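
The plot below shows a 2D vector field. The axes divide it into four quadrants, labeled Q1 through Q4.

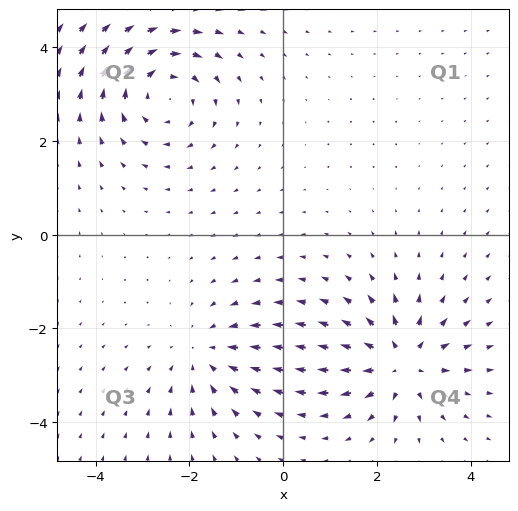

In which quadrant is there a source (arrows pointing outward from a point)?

The source sits at approximately (2.5, -2.7), which lies in quadrant Q4. The divergence there is about +4, positive as expected for a source.

Q4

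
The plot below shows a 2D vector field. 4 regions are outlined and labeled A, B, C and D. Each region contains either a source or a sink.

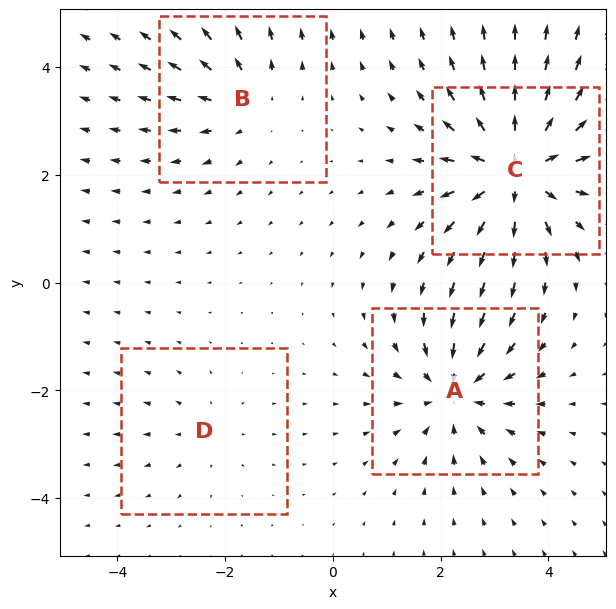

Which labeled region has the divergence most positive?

Divergence at each region's feature centre — A: about -5, B: about +3, C: about +7, D: about +2. Region C is most positive.

C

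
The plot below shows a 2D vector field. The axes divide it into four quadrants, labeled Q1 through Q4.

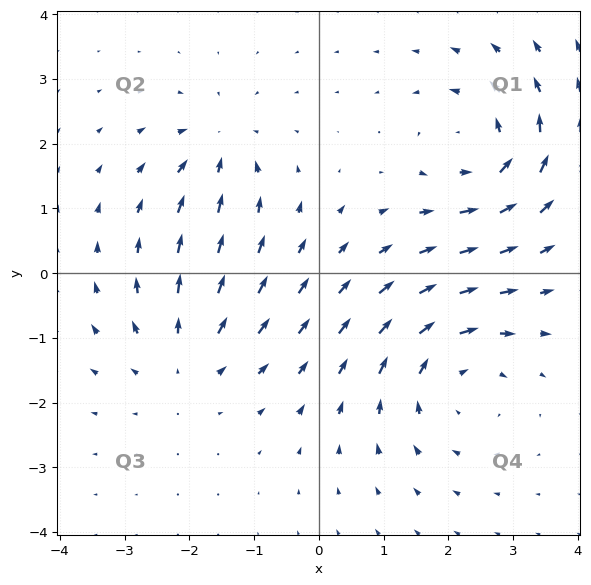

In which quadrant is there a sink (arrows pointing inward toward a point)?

Q2

The sink sits at approximately (-1.5, 1.9), which lies in quadrant Q2. The divergence there is about -4, negative as expected for a sink.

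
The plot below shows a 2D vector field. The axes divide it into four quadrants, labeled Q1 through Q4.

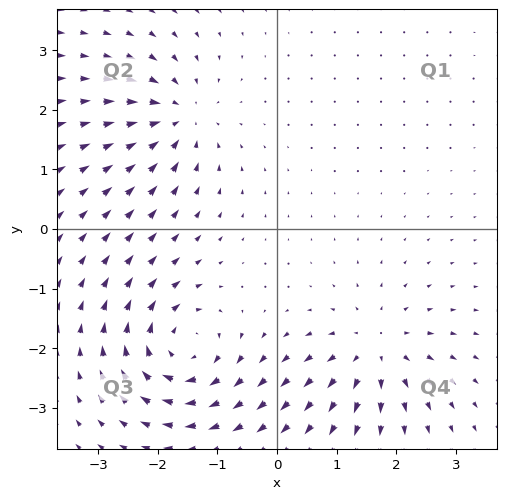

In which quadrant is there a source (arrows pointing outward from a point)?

The source sits at approximately (1.6, -2.0), which lies in quadrant Q4. The divergence there is about +5, positive as expected for a source.

Q4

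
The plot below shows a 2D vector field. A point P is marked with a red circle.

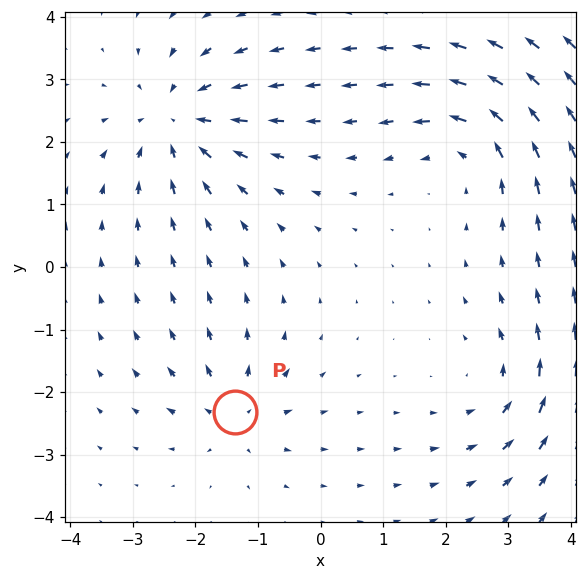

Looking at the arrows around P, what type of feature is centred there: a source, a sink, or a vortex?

source

At P (-1.4, -2.3) the arrows spread outward. Divergence about +4, curl ≈0 — positive divergence with near-zero curl is a source.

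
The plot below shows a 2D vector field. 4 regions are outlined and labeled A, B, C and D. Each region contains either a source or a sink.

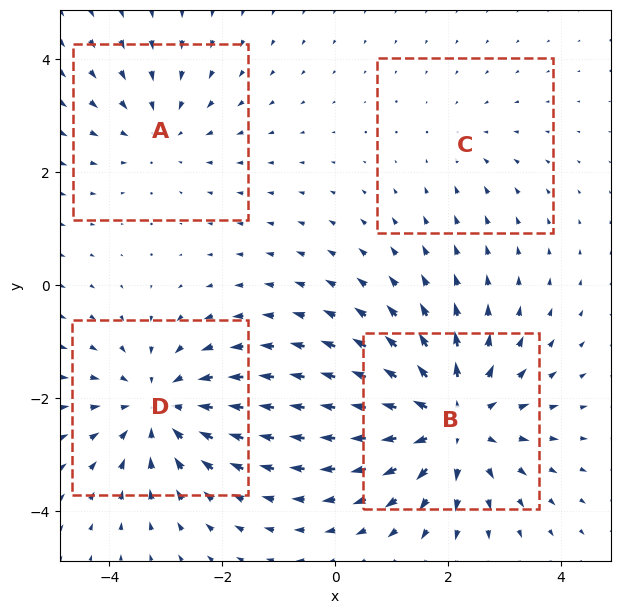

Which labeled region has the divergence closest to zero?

C

Divergence at each region's feature centre — A: about -3, B: about +6, C: about -2, D: about -5. Region C is closest to zero.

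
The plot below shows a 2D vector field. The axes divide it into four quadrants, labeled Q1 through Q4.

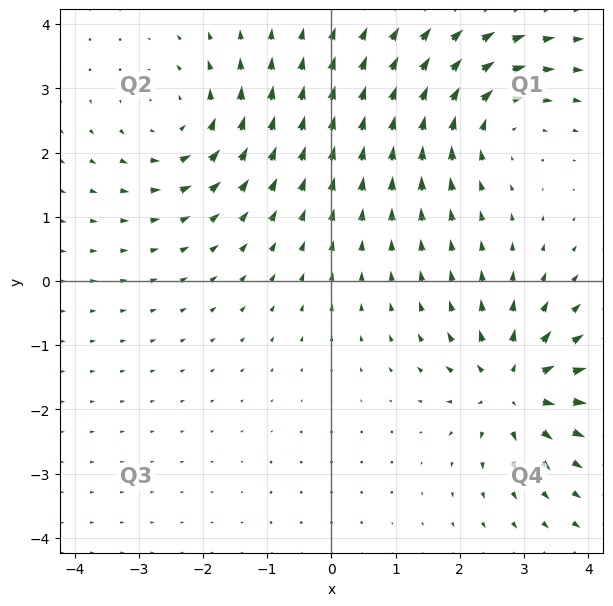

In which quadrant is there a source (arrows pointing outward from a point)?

The source sits at approximately (2.8, -1.7), which lies in quadrant Q4. The divergence there is about +6, positive as expected for a source.

Q4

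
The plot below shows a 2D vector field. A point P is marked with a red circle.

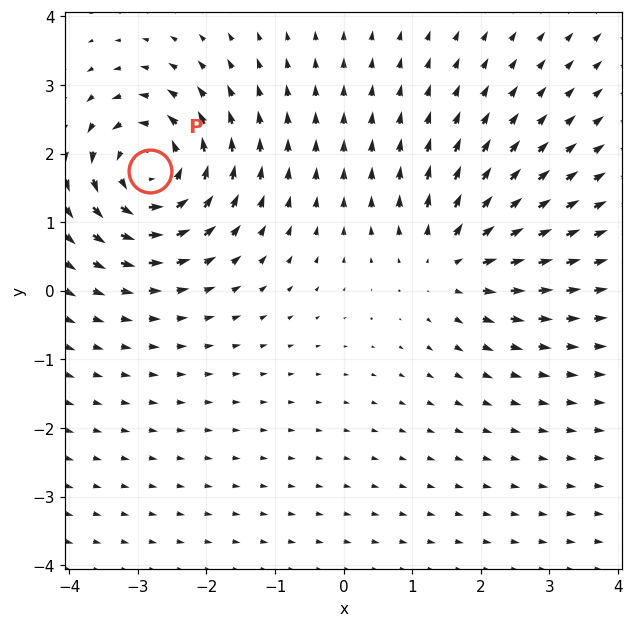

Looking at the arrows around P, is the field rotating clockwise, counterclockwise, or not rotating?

Near P at (-2.8, 1.7) the arrows circulate counterclockwise. The curl (z-component) there is about +5; positive curl means counterclockwise rotation.

counterclockwise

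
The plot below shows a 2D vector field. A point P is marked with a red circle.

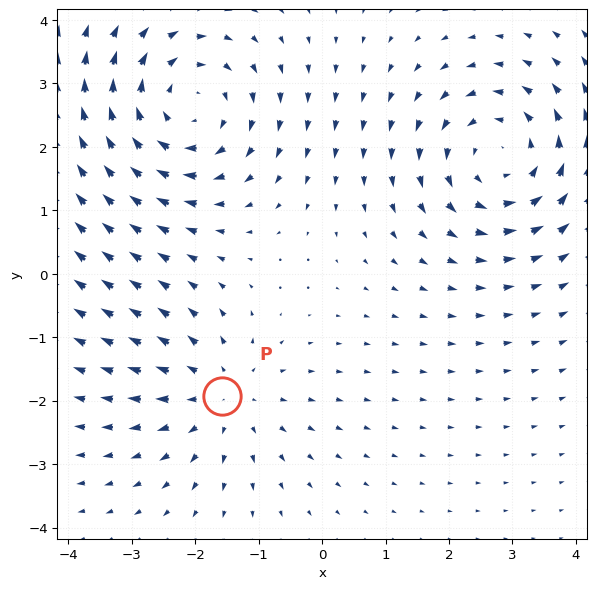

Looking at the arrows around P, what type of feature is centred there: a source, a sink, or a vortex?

At P (-1.6, -1.9) the arrows spread outward. Divergence about +3, curl ≈0 — positive divergence with near-zero curl is a source.

source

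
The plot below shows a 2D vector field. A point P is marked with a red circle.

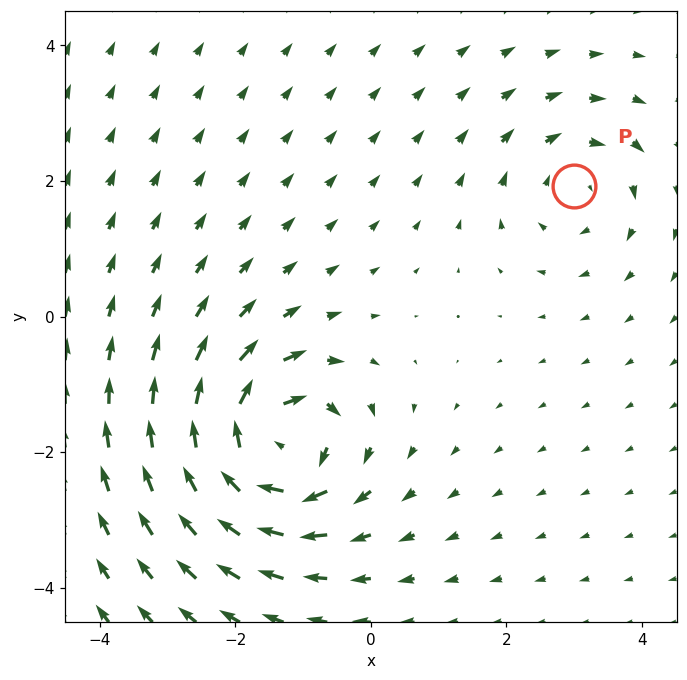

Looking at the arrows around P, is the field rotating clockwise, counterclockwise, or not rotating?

Near P at (3.0, 1.9) the arrows circulate clockwise. The curl (z-component) there is about -3; negative curl means clockwise rotation.

clockwise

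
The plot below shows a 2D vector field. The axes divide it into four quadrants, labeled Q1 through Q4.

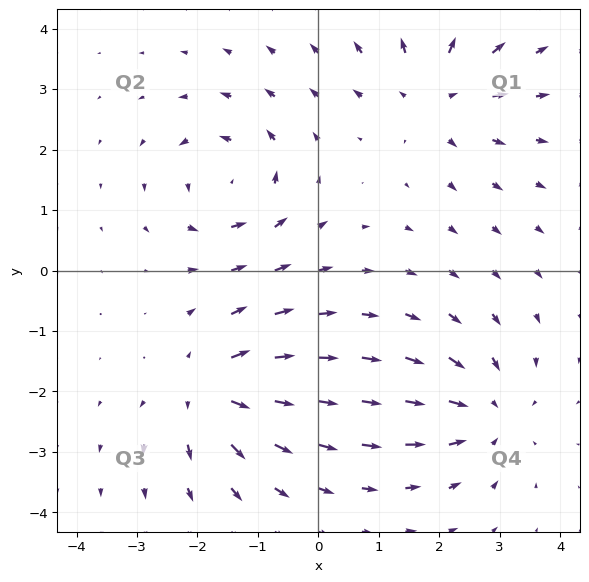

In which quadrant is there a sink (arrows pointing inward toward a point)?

The sink sits at approximately (2.8, -2.4), which lies in quadrant Q4. The divergence there is about -5, negative as expected for a sink.

Q4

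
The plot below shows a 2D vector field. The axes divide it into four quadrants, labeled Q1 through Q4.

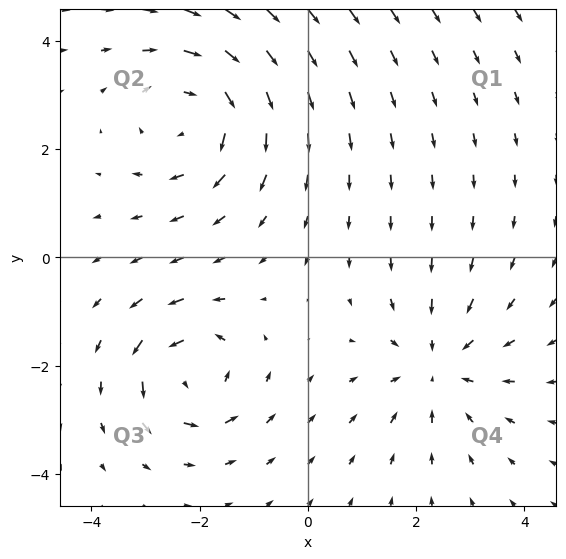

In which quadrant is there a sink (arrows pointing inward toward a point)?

Q4

The sink sits at approximately (2.4, -2.0), which lies in quadrant Q4. The divergence there is about -3, negative as expected for a sink.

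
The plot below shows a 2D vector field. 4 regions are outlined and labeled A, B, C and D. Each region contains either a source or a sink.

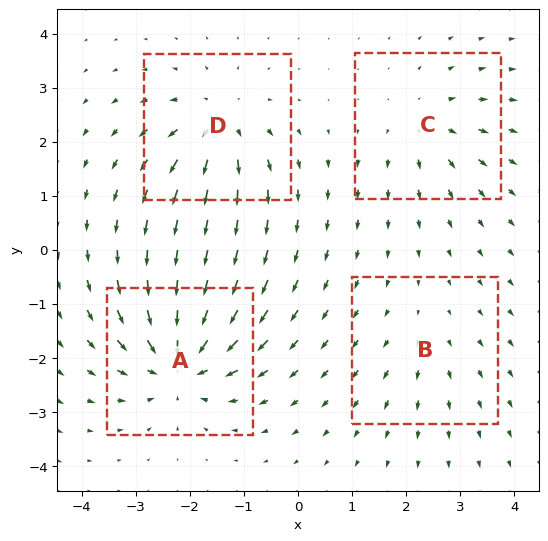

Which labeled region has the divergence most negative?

Divergence at each region's feature centre — A: about -7, B: about +2, C: about +4, D: about +5. Region A is most negative.

A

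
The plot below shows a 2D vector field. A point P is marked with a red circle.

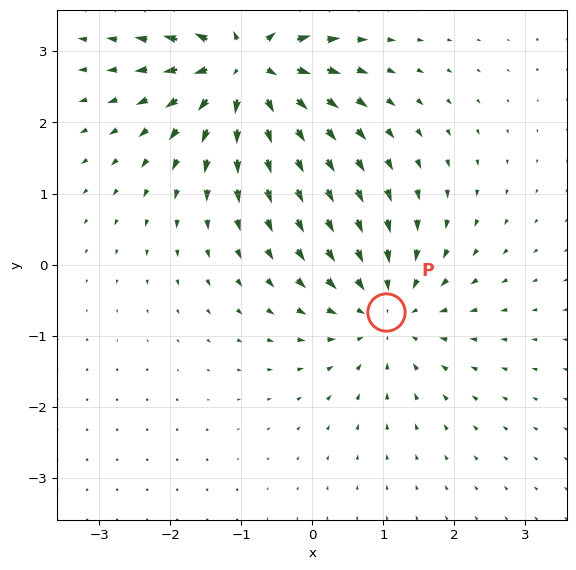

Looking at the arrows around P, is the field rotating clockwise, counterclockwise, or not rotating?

Near P at (1.0, -0.7) the arrows show no circulation. The curl there is ≈0.

not rotating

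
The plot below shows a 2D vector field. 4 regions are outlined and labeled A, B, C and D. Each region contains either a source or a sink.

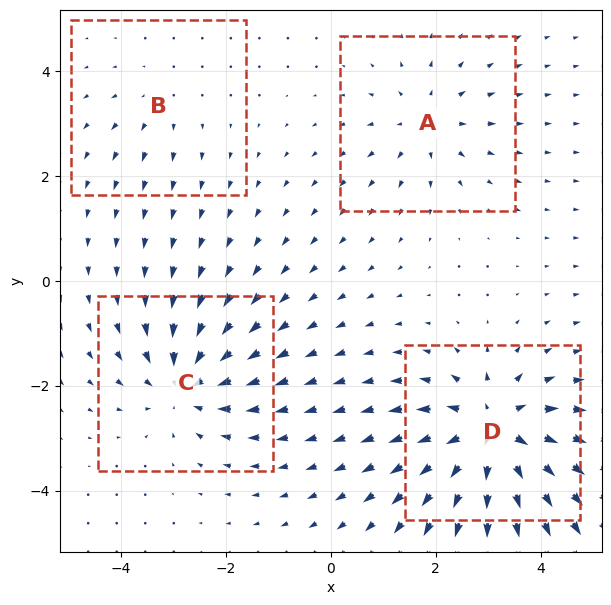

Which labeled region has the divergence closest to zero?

B

Divergence at each region's feature centre — A: about +4, B: about +2, C: about -5, D: about +7. Region B is closest to zero.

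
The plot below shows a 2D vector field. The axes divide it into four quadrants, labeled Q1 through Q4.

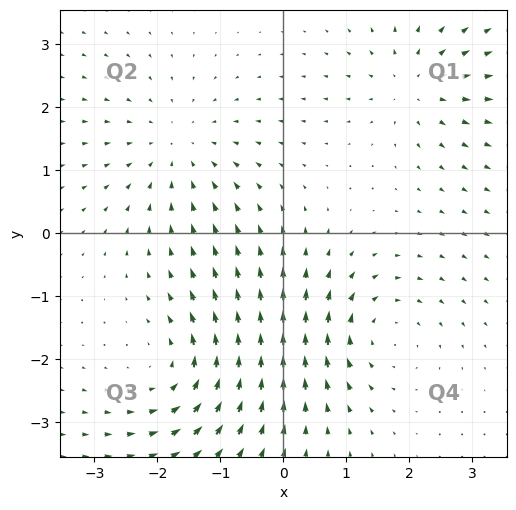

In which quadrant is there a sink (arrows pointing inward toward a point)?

The sink sits at approximately (-1.7, 1.3), which lies in quadrant Q2. The divergence there is about -3, negative as expected for a sink.

Q2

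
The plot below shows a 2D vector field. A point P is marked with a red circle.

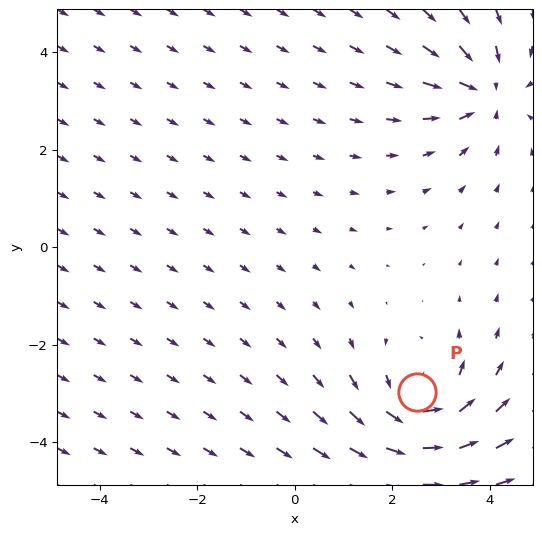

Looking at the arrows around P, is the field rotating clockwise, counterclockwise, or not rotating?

Near P at (2.5, -3.0) the arrows circulate counterclockwise. The curl (z-component) there is about +3; positive curl means counterclockwise rotation.

counterclockwise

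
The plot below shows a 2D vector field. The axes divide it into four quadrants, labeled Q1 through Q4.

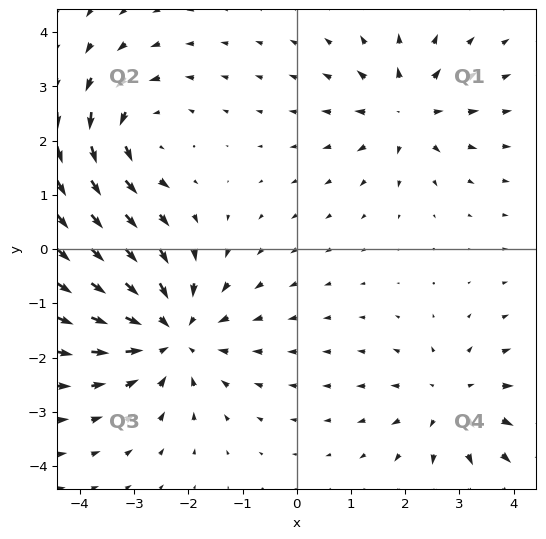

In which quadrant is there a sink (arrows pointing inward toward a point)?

Q3

The sink sits at approximately (-2.3, -1.5), which lies in quadrant Q3. The divergence there is about -4, negative as expected for a sink.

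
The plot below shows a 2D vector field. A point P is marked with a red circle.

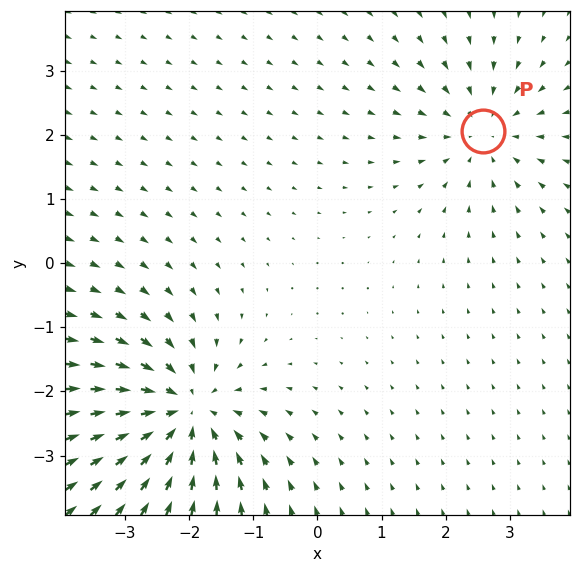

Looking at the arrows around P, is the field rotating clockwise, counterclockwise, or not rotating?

not rotating

Near P at (2.6, 2.1) the arrows show no circulation. The curl there is ≈0.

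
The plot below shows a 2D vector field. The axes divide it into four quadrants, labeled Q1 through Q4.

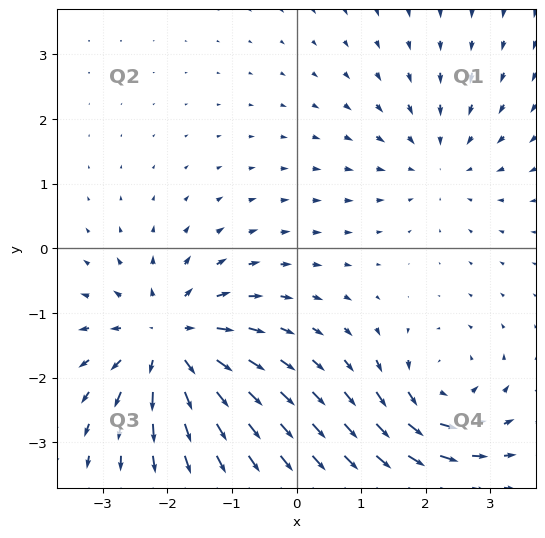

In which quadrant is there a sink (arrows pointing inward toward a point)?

The sink sits at approximately (2.2, 1.3), which lies in quadrant Q1. The divergence there is about -2, negative as expected for a sink.

Q1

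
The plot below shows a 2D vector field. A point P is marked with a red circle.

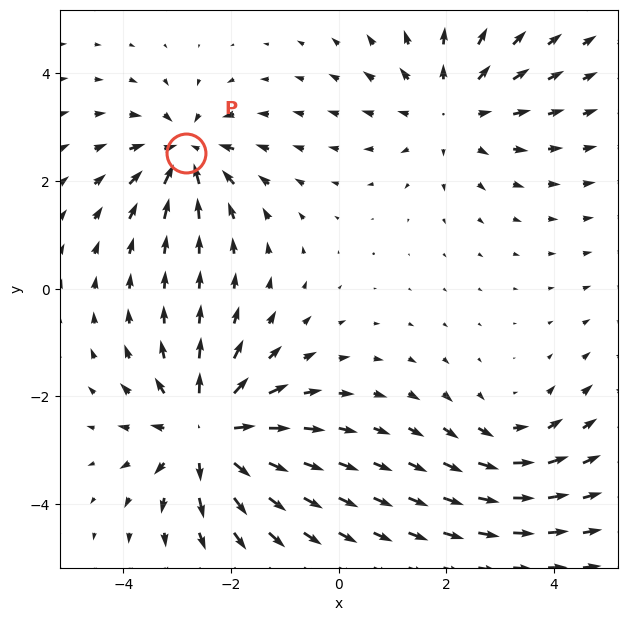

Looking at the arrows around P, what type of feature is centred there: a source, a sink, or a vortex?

sink

At P (-2.8, 2.5) the arrows converge inward. Divergence about -5, curl ≈0 — negative divergence with near-zero curl is a sink.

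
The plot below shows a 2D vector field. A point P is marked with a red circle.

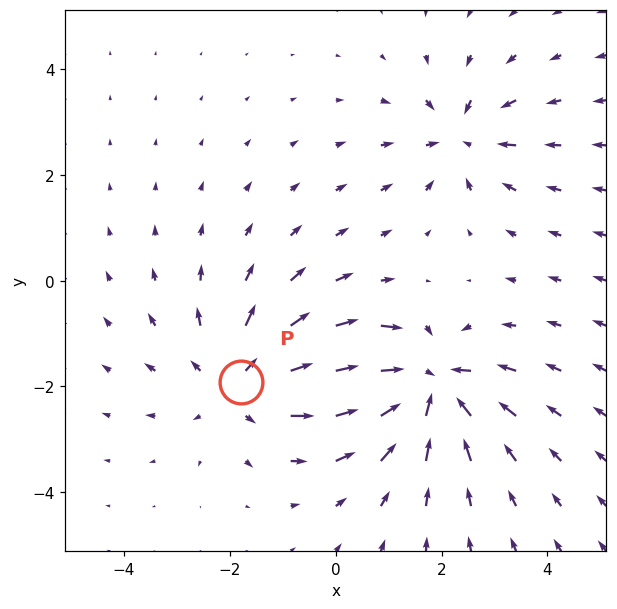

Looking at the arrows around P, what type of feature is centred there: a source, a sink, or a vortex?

source

At P (-1.8, -1.9) the arrows spread outward. Divergence about +4, curl ≈0 — positive divergence with near-zero curl is a source.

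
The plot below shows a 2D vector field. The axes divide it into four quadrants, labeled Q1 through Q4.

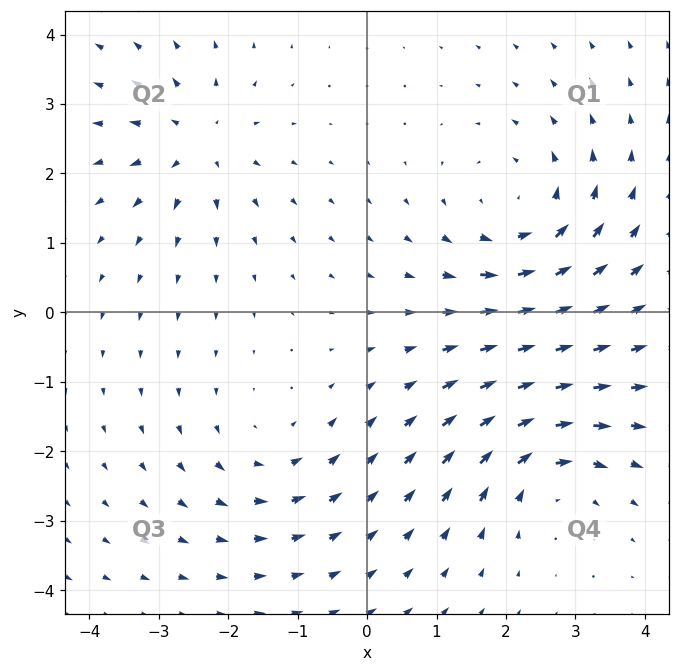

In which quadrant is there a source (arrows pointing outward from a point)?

The source sits at approximately (-2.4, 2.4), which lies in quadrant Q2. The divergence there is about +4, positive as expected for a source.

Q2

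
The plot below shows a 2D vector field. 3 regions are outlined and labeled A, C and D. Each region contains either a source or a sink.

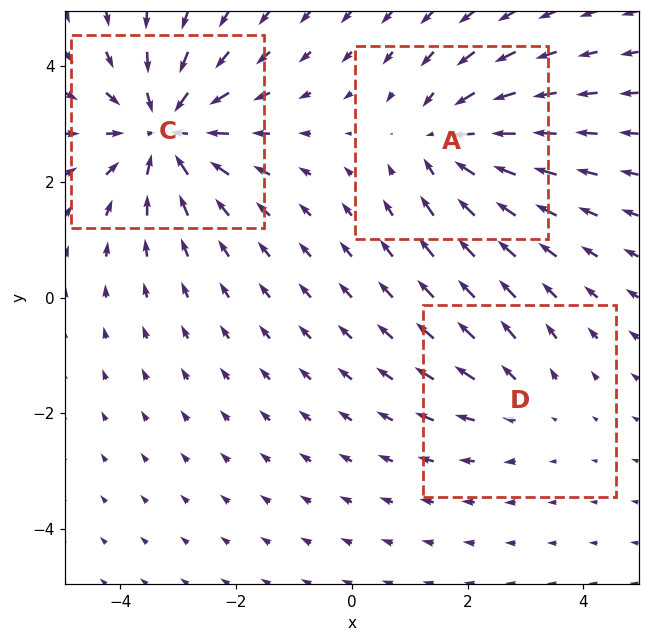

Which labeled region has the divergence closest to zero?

D

Divergence at each region's feature centre — A: about -3, C: about -5, D: about +2. Region D is closest to zero.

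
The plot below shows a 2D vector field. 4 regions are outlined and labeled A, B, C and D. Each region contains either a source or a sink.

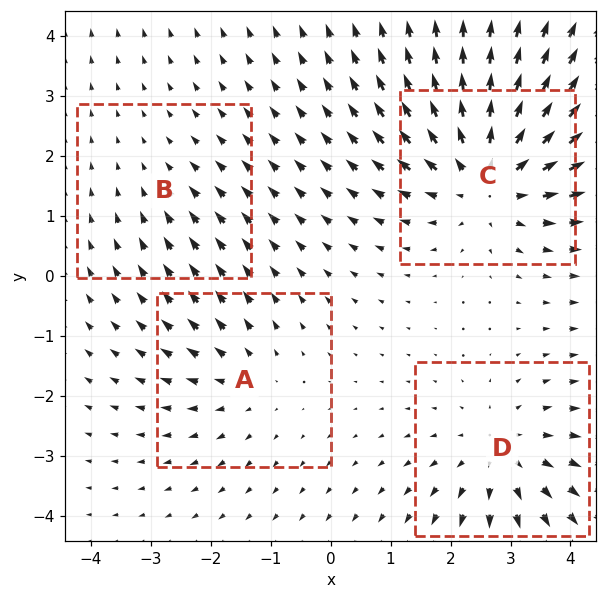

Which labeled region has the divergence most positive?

C

Divergence at each region's feature centre — A: about +3, B: about -2, C: about +6, D: about +4. Region C is most positive.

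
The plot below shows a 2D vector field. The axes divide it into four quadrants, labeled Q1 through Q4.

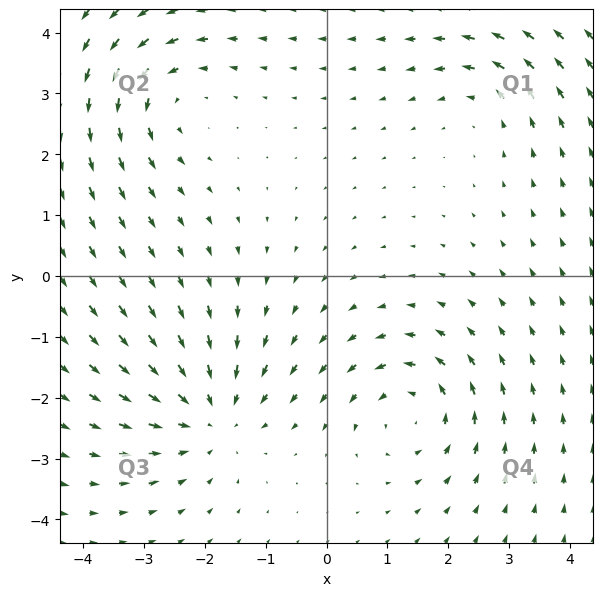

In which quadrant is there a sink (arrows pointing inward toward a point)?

The sink sits at approximately (-1.9, -2.3), which lies in quadrant Q3. The divergence there is about -5, negative as expected for a sink.

Q3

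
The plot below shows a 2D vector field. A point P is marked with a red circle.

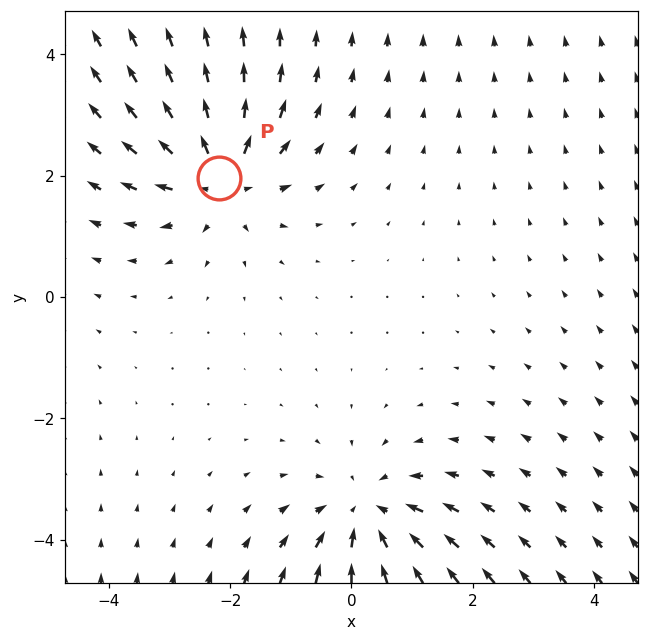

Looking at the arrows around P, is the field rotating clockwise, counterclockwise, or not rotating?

Near P at (-2.2, 2.0) the arrows show no circulation. The curl there is ≈0.

not rotating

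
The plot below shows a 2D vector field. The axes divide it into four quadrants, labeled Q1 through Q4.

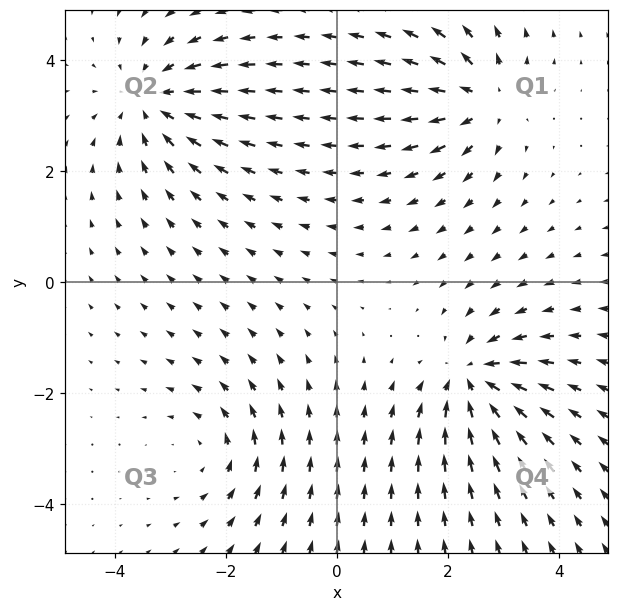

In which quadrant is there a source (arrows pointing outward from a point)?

The source sits at approximately (2.6, 3.3), which lies in quadrant Q1. The divergence there is about +5, positive as expected for a source.

Q1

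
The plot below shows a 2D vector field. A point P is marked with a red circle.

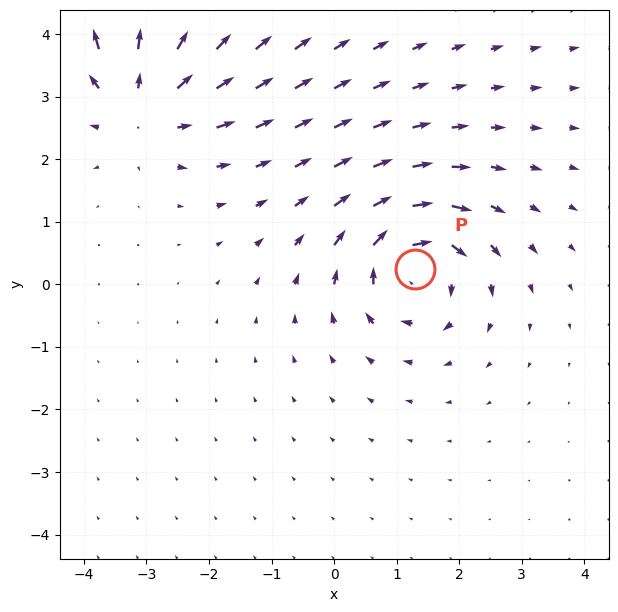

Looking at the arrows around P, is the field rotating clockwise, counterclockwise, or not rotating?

Near P at (1.3, 0.2) the arrows circulate clockwise. The curl (z-component) there is about -4; negative curl means clockwise rotation.

clockwise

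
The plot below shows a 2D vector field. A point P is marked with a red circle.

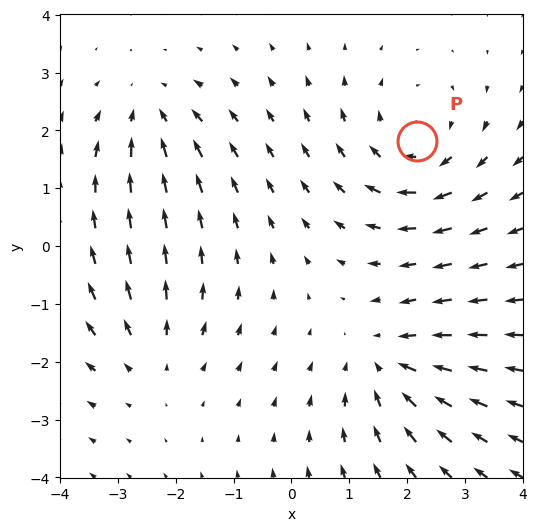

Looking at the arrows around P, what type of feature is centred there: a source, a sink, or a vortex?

At P (2.2, 1.8) the arrows circulate clockwise. Divergence ≈0, curl about -4 — near-zero divergence with nonzero curl is a vortex.

vortex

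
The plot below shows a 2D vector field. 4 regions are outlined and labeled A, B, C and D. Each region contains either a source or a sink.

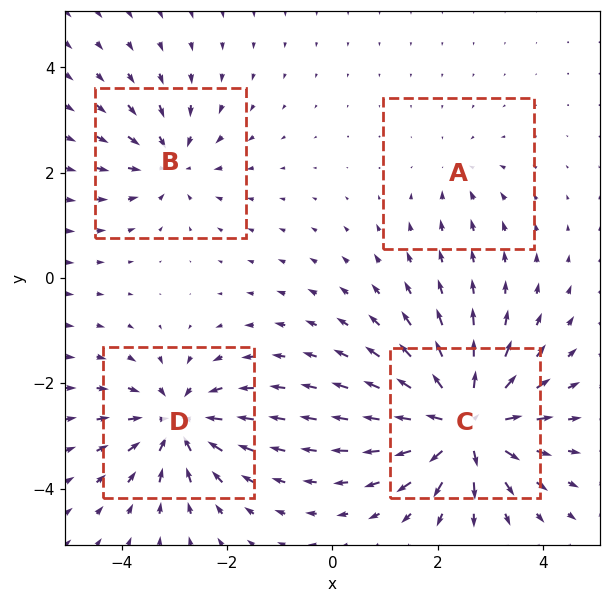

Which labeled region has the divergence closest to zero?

A

Divergence at each region's feature centre — A: about -2, B: about -4, C: about +8, D: about -6. Region A is closest to zero.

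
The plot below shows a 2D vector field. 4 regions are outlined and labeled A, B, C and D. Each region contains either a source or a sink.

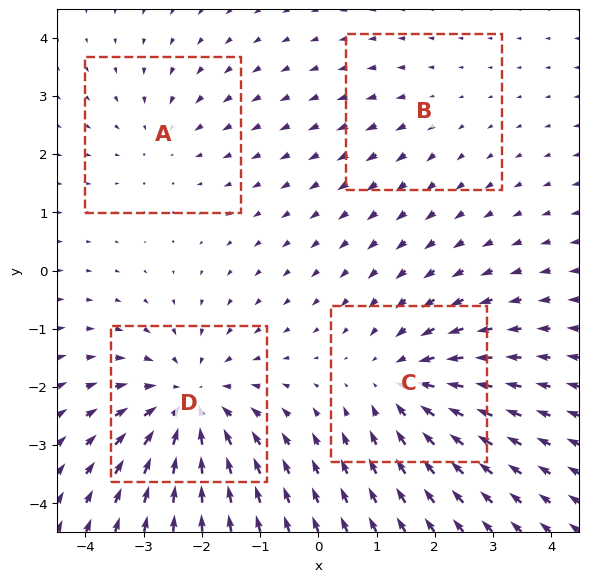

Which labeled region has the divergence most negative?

D

Divergence at each region's feature centre — A: about -3, B: about +2, C: about -5, D: about -6. Region D is most negative.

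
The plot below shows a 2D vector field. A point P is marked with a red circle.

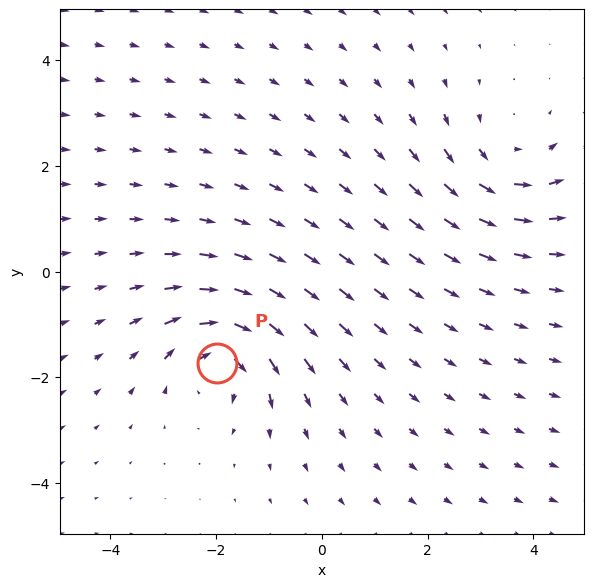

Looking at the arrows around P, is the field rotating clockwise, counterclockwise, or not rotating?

Near P at (-2.0, -1.7) the arrows circulate clockwise. The curl (z-component) there is about -4; negative curl means clockwise rotation.

clockwise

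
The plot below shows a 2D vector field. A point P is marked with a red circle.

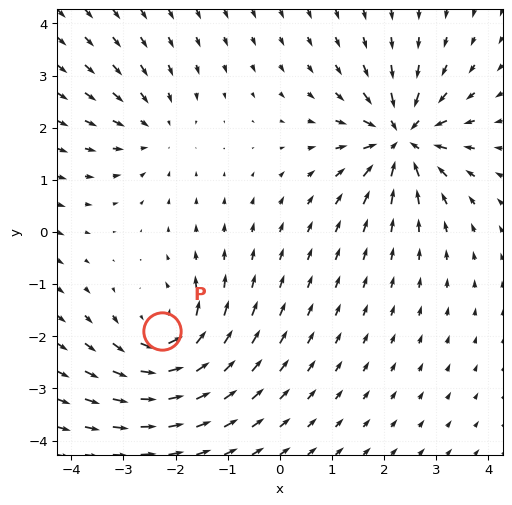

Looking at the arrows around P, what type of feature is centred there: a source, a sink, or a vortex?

vortex

At P (-2.3, -1.9) the arrows circulate counterclockwise. Divergence ≈0, curl about +5 — near-zero divergence with nonzero curl is a vortex.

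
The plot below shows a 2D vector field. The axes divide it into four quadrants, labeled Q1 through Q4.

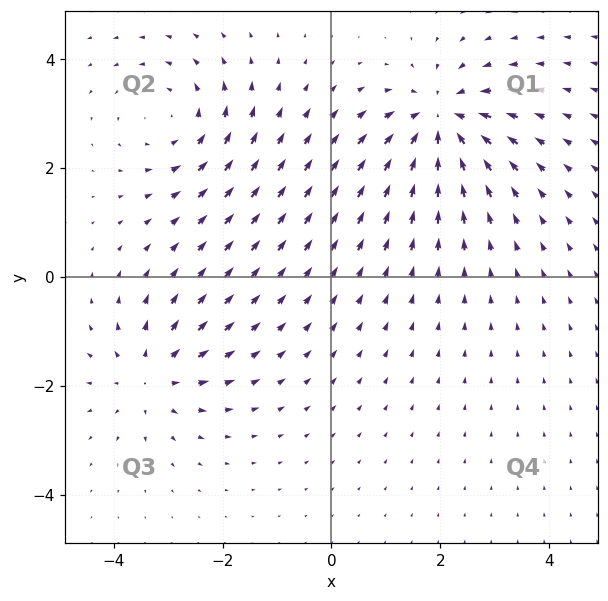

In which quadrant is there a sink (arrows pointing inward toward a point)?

The sink sits at approximately (2.0, 2.9), which lies in quadrant Q1. The divergence there is about -6, negative as expected for a sink.

Q1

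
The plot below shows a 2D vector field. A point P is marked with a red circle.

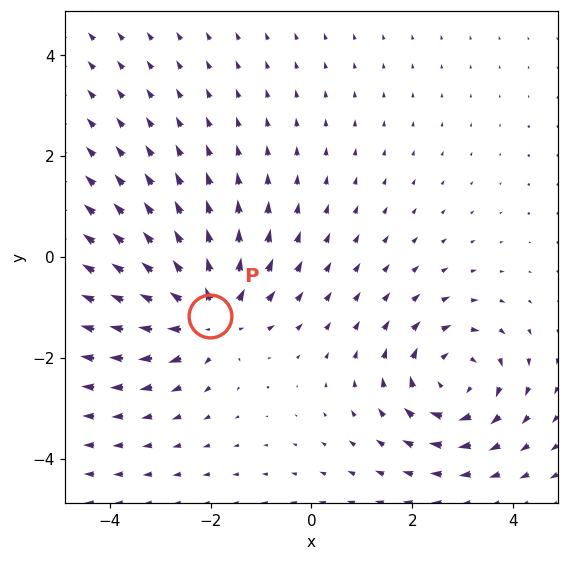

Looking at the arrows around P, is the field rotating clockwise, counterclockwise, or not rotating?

Near P at (-2.0, -1.2) the arrows show no circulation. The curl there is ≈0.

not rotating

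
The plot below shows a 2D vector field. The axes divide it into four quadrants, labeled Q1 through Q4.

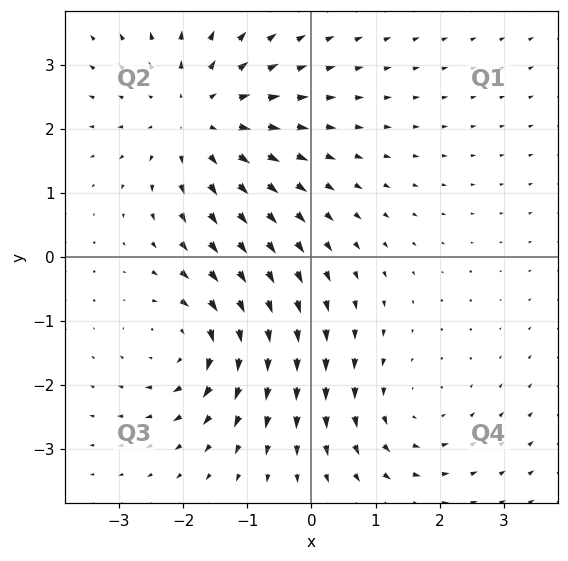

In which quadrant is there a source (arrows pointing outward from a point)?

Q2

The source sits at approximately (-1.8, 2.2), which lies in quadrant Q2. The divergence there is about +3, positive as expected for a source.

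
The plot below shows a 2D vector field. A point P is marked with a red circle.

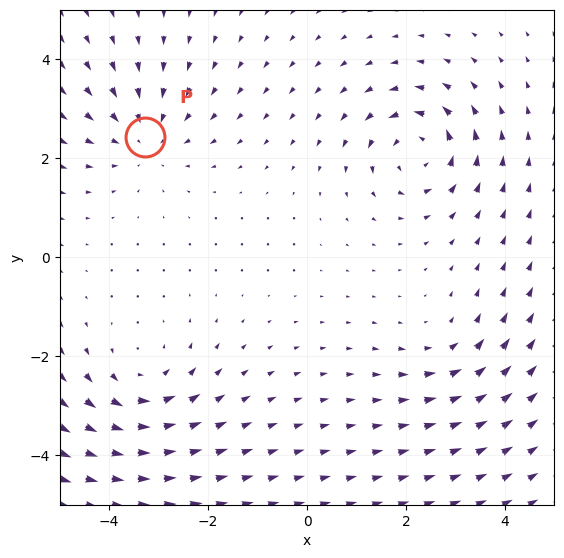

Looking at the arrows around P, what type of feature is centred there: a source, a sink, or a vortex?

At P (-3.3, 2.4) the arrows converge inward. Divergence about -3, curl ≈0 — negative divergence with near-zero curl is a sink.

sink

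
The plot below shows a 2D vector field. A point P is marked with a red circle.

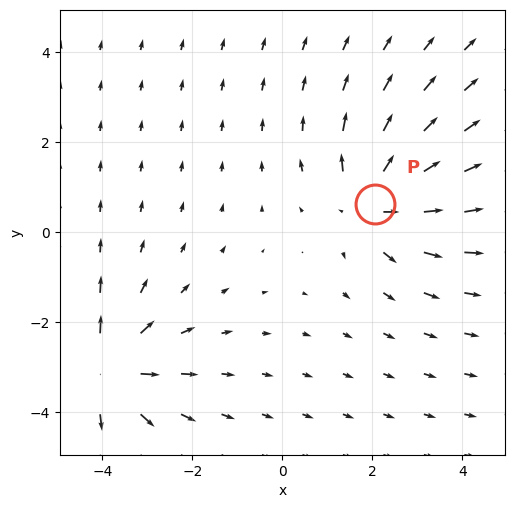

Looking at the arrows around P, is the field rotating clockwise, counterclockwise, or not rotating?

Near P at (2.1, 0.6) the arrows show no circulation. The curl there is ≈0.

not rotating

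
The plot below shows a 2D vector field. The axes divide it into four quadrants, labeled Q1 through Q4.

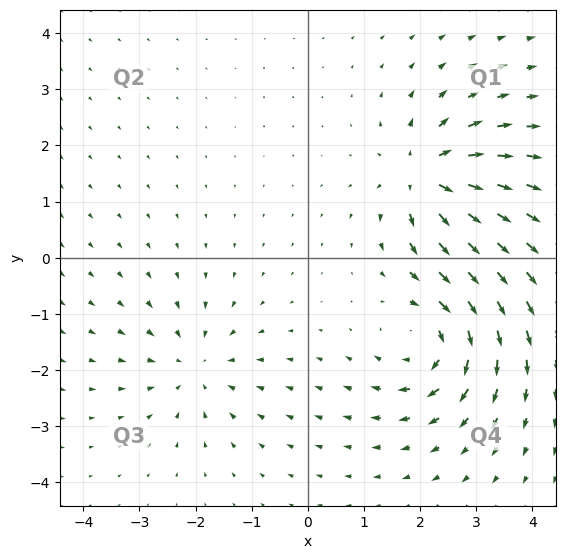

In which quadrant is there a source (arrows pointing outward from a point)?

The source sits at approximately (2.1, 1.4), which lies in quadrant Q1. The divergence there is about +6, positive as expected for a source.

Q1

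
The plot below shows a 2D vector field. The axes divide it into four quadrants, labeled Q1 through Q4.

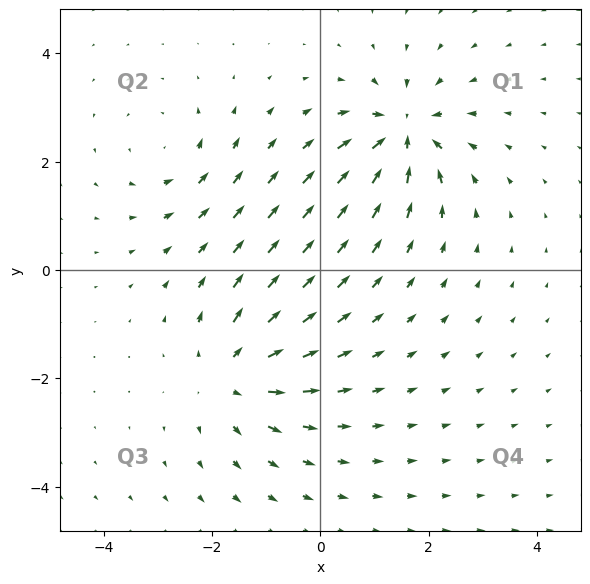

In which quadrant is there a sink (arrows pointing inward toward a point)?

The sink sits at approximately (1.5, 2.5), which lies in quadrant Q1. The divergence there is about -7, negative as expected for a sink.

Q1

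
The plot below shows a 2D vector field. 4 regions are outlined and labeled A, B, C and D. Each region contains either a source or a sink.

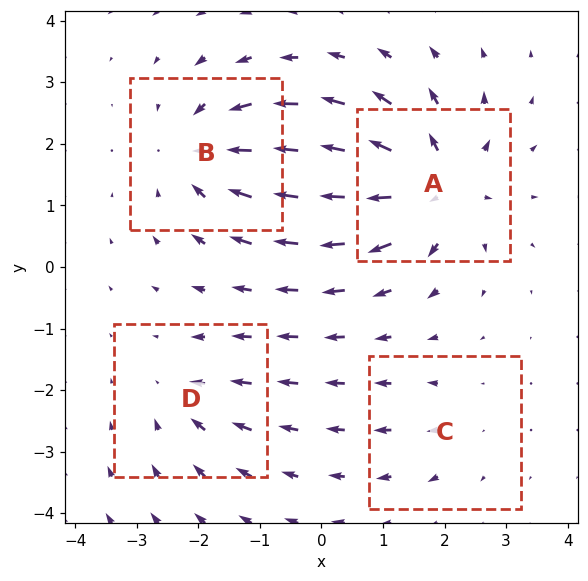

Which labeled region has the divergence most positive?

A

Divergence at each region's feature centre — A: about +8, B: about -6, C: about +2, D: about -4. Region A is most positive.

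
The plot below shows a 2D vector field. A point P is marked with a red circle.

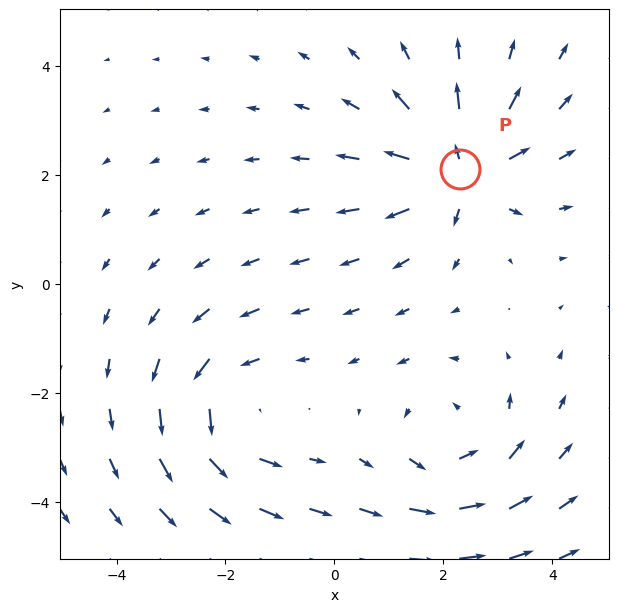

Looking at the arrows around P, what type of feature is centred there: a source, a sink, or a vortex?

source

At P (2.3, 2.1) the arrows spread outward. Divergence about +7, curl ≈0 — positive divergence with near-zero curl is a source.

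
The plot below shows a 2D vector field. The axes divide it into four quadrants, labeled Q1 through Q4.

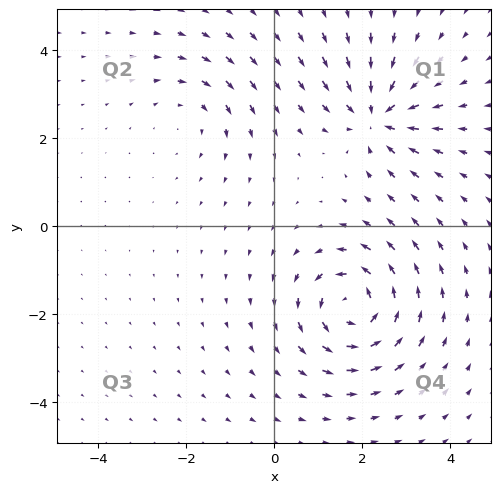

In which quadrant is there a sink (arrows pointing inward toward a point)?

Q1

The sink sits at approximately (2.4, 2.5), which lies in quadrant Q1. The divergence there is about -5, negative as expected for a sink.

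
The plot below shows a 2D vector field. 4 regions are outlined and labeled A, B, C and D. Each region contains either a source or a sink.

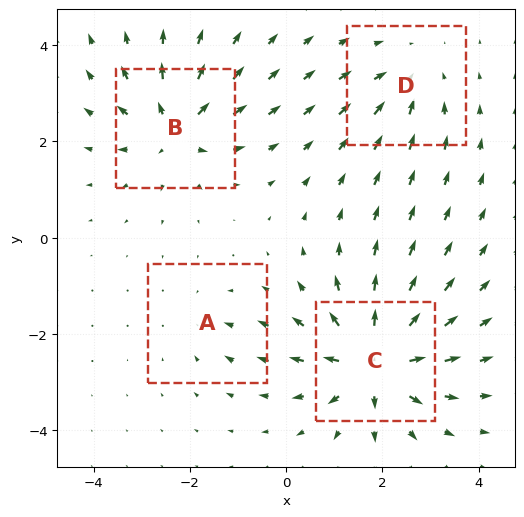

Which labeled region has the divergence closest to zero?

A

Divergence at each region's feature centre — A: about -2, B: about +6, C: about +8, D: about -4. Region A is closest to zero.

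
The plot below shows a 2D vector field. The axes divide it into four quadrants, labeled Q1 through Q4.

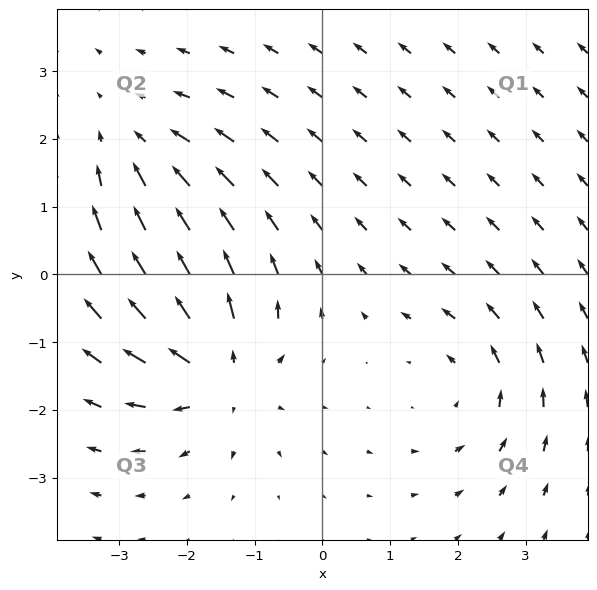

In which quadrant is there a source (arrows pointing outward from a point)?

Q3

The source sits at approximately (-1.5, -1.4), which lies in quadrant Q3. The divergence there is about +4, positive as expected for a source.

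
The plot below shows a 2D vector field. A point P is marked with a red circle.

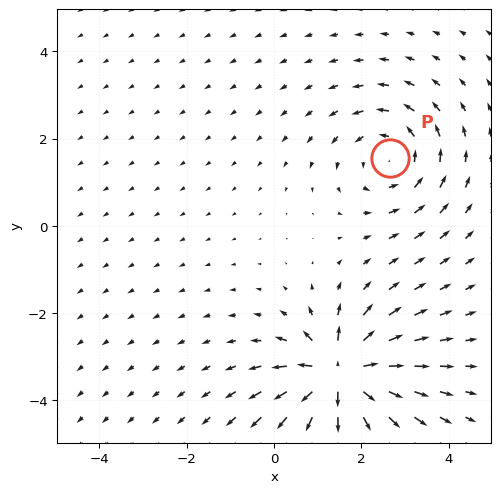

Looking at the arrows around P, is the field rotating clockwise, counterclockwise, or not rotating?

Near P at (2.7, 1.6) the arrows circulate counterclockwise. The curl (z-component) there is about +2; positive curl means counterclockwise rotation.

counterclockwise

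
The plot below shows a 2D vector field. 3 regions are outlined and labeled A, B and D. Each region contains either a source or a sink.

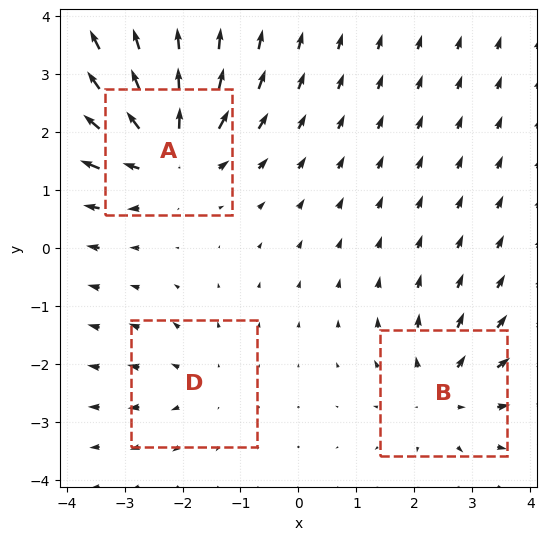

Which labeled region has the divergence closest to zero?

D

Divergence at each region's feature centre — A: about +5, B: about +3, D: about +2. Region D is closest to zero.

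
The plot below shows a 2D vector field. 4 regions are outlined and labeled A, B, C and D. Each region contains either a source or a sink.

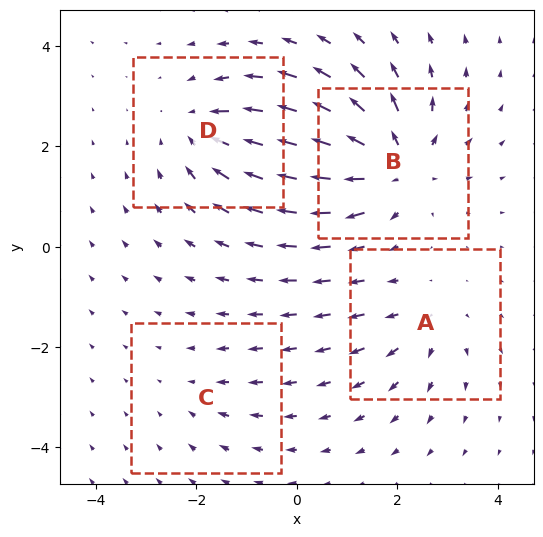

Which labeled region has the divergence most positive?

Divergence at each region's feature centre — A: about +3, B: about +6, C: about -2, D: about -4. Region B is most positive.

B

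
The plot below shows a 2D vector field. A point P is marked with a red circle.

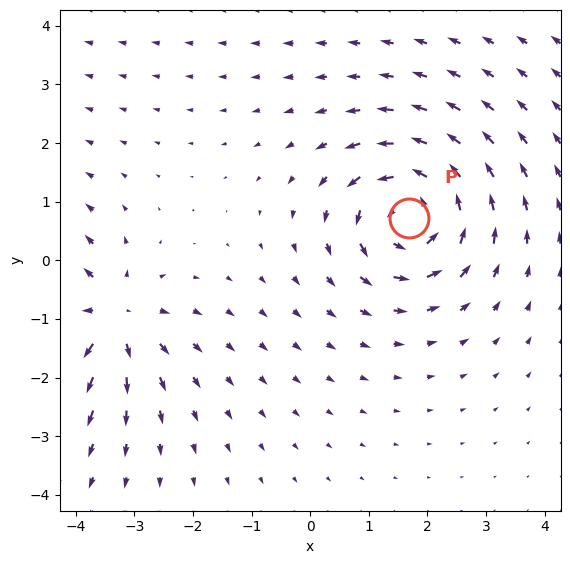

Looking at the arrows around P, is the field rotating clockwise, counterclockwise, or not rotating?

Near P at (1.7, 0.7) the arrows circulate counterclockwise. The curl (z-component) there is about +6; positive curl means counterclockwise rotation.

counterclockwise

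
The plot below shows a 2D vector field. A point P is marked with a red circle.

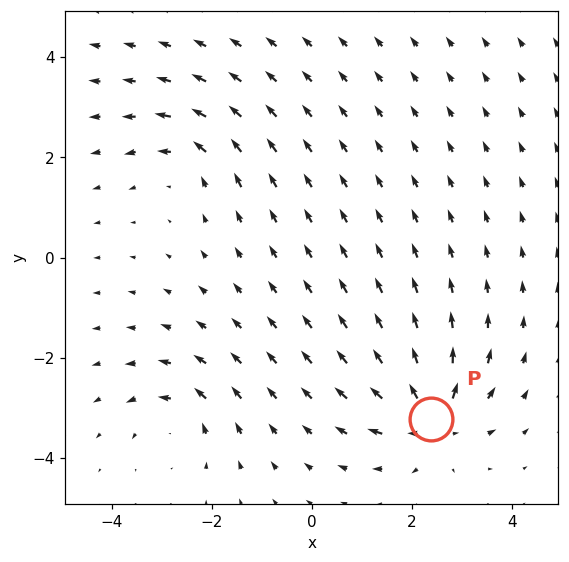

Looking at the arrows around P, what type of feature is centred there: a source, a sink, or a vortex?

source

At P (2.4, -3.2) the arrows spread outward. Divergence about +6, curl ≈0 — positive divergence with near-zero curl is a source.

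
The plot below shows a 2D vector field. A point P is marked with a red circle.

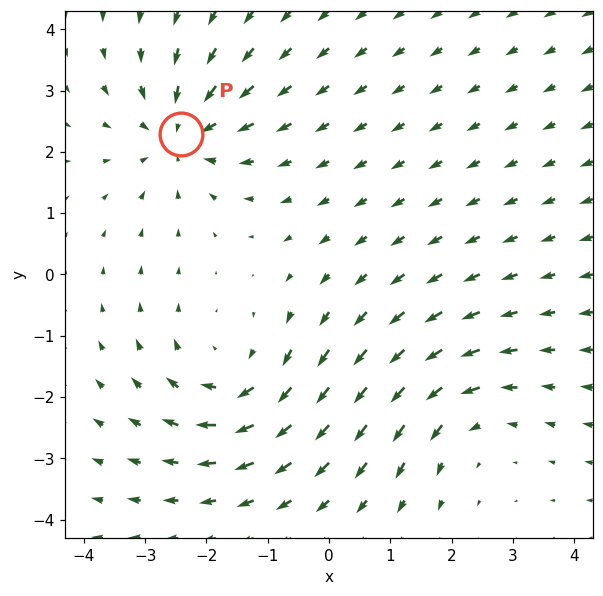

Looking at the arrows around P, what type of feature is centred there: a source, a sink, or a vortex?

sink

At P (-2.4, 2.3) the arrows converge inward. Divergence about -5, curl ≈0 — negative divergence with near-zero curl is a sink.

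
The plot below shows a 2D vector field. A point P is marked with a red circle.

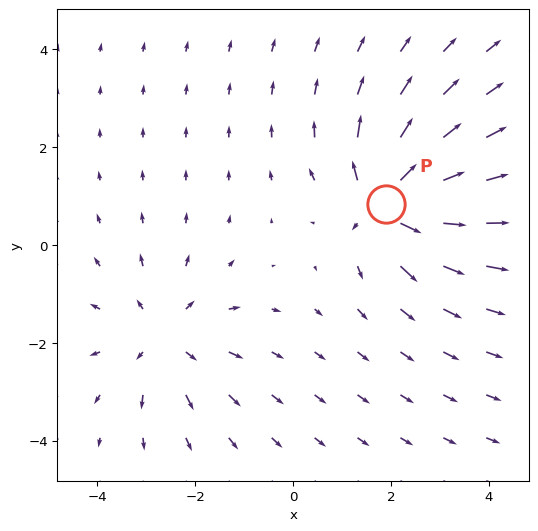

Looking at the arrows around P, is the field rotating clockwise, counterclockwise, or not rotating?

Near P at (1.9, 0.8) the arrows show no circulation. The curl there is ≈0.

not rotating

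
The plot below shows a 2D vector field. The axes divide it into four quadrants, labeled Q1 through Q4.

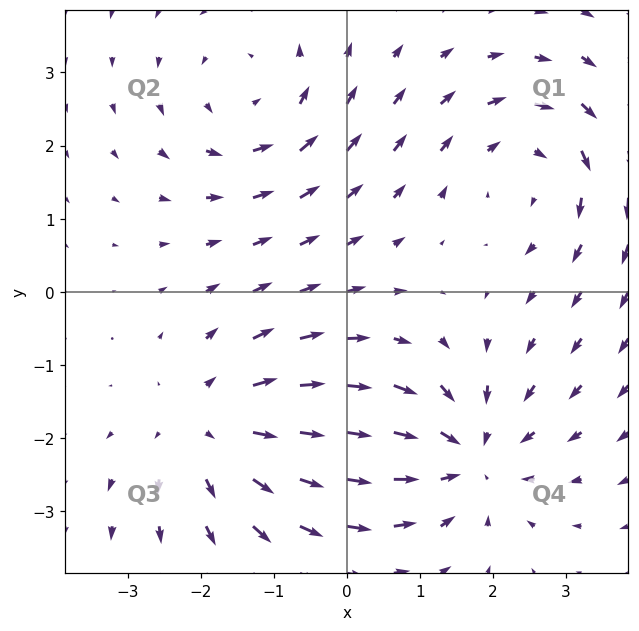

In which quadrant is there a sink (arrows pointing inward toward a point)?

The sink sits at approximately (1.6, -2.2), which lies in quadrant Q4. The divergence there is about -5, negative as expected for a sink.

Q4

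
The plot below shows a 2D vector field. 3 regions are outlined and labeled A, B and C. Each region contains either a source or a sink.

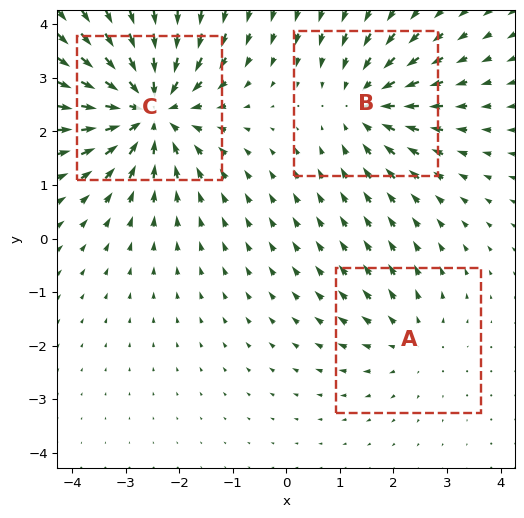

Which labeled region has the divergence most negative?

Divergence at each region's feature centre — A: about +2, B: about -3, C: about -5. Region C is most negative.

C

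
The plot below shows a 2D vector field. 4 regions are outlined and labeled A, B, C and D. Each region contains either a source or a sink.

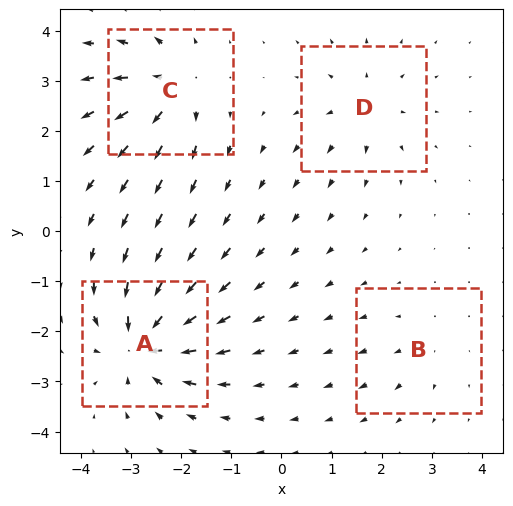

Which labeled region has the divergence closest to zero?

B

Divergence at each region's feature centre — A: about -8, B: about +3, C: about +6, D: about +4. Region B is closest to zero.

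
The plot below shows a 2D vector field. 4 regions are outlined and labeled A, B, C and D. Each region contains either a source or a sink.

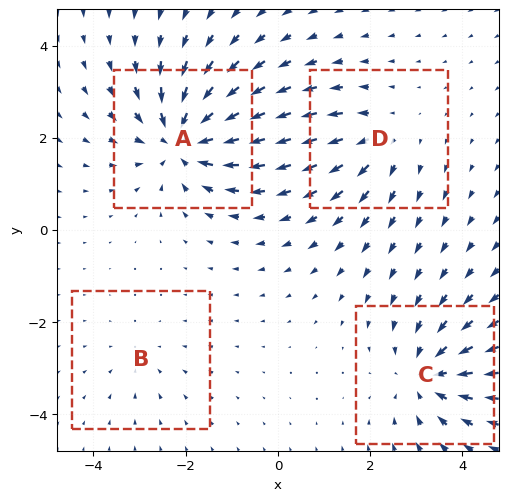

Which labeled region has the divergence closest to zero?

Divergence at each region's feature centre — A: about -7, B: about -2, C: about -5, D: about +4. Region B is closest to zero.

B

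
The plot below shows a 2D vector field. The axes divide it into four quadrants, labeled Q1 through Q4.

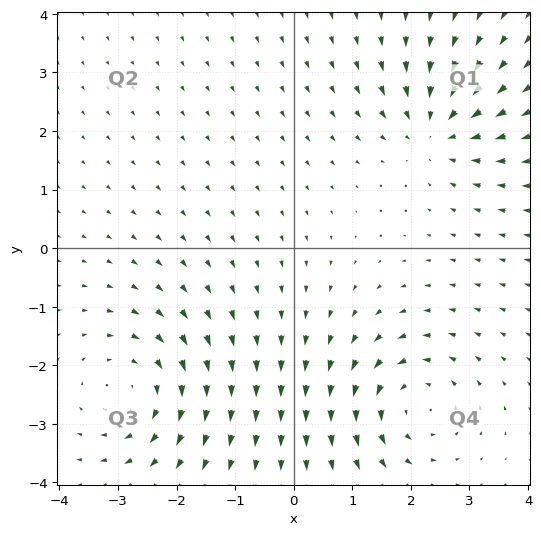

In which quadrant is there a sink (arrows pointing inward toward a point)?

The sink sits at approximately (2.4, 2.0), which lies in quadrant Q1. The divergence there is about -5, negative as expected for a sink.

Q1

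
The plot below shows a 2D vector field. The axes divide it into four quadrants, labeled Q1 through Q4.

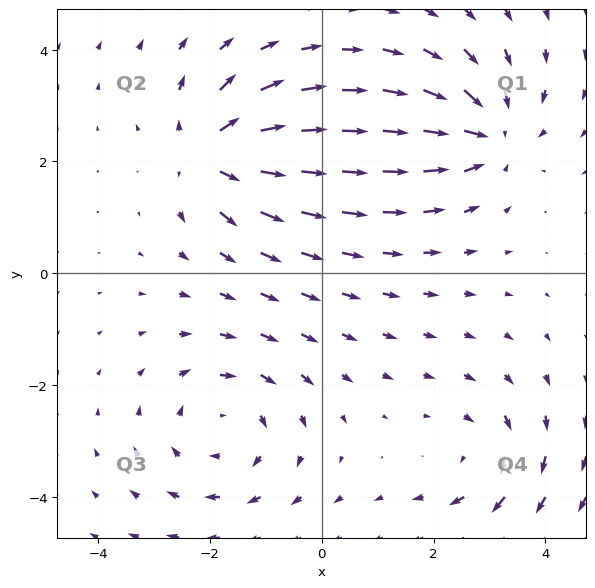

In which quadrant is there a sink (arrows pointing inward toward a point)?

The sink sits at approximately (3.0, 2.5), which lies in quadrant Q1. The divergence there is about -5, negative as expected for a sink.

Q1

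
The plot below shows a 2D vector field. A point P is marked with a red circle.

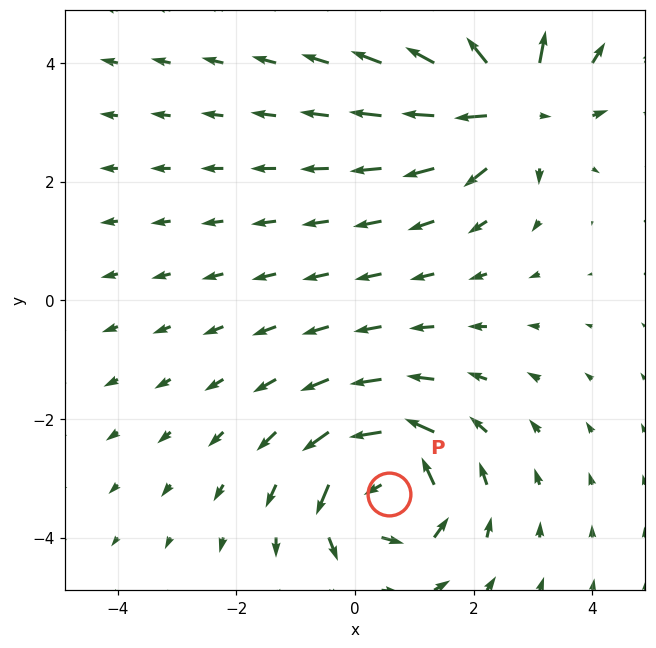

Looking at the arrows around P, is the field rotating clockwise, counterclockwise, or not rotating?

counterclockwise

Near P at (0.6, -3.3) the arrows circulate counterclockwise. The curl (z-component) there is about +5; positive curl means counterclockwise rotation.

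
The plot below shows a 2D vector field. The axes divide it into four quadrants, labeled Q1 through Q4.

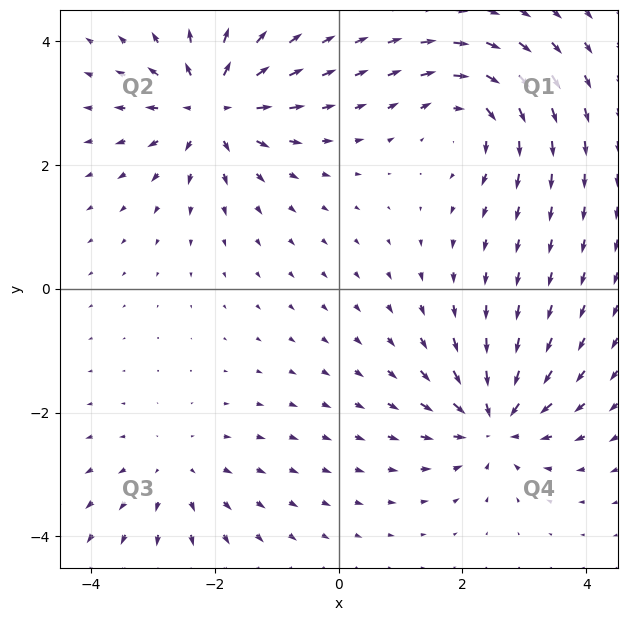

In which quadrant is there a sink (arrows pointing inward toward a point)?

The sink sits at approximately (2.5, -2.2), which lies in quadrant Q4. The divergence there is about -6, negative as expected for a sink.

Q4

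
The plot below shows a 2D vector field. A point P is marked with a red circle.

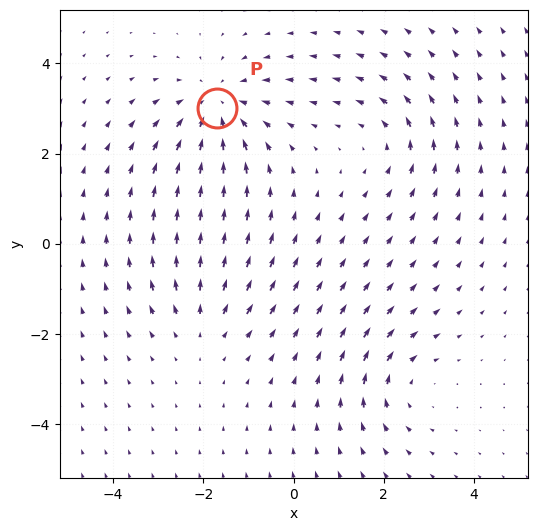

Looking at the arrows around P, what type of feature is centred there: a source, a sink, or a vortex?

At P (-1.7, 3.0) the arrows converge inward. Divergence about -4, curl ≈0 — negative divergence with near-zero curl is a sink.

sink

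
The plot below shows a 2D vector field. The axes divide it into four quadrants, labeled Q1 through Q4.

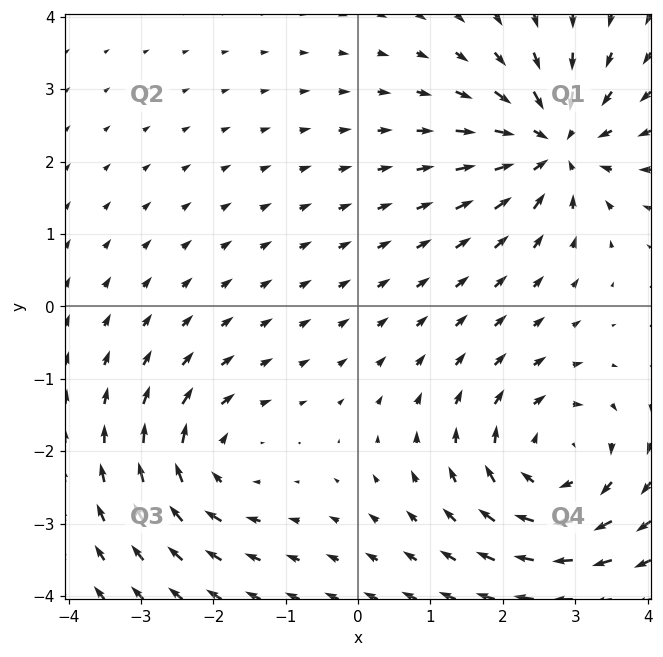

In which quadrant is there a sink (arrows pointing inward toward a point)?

Q1

The sink sits at approximately (2.7, 2.2), which lies in quadrant Q1. The divergence there is about -6, negative as expected for a sink.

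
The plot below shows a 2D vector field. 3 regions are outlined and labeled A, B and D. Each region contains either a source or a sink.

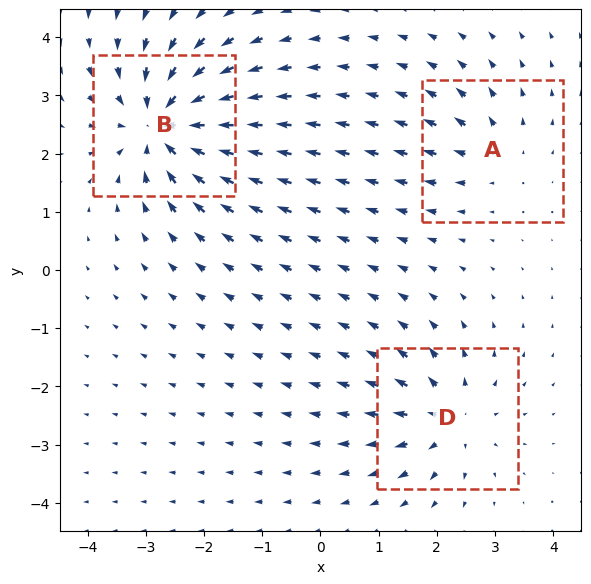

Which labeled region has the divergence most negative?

Divergence at each region's feature centre — A: about +3, B: about -6, D: about +4. Region B is most negative.

B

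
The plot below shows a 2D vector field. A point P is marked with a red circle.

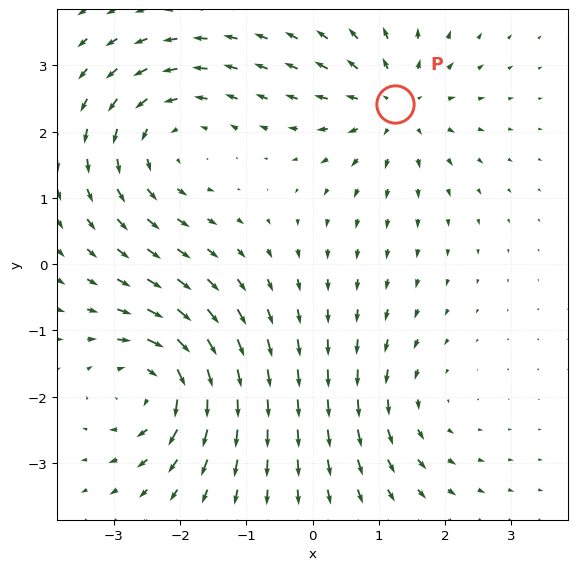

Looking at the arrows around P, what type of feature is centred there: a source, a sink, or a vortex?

source

At P (1.2, 2.4) the arrows spread outward. Divergence about +4, curl ≈0 — positive divergence with near-zero curl is a source.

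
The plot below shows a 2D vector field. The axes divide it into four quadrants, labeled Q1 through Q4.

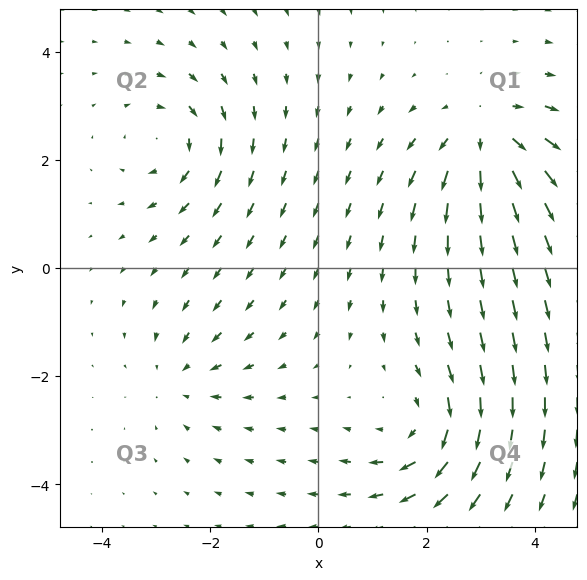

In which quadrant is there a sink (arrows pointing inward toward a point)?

Q3

The sink sits at approximately (-2.5, -2.0), which lies in quadrant Q3. The divergence there is about -3, negative as expected for a sink.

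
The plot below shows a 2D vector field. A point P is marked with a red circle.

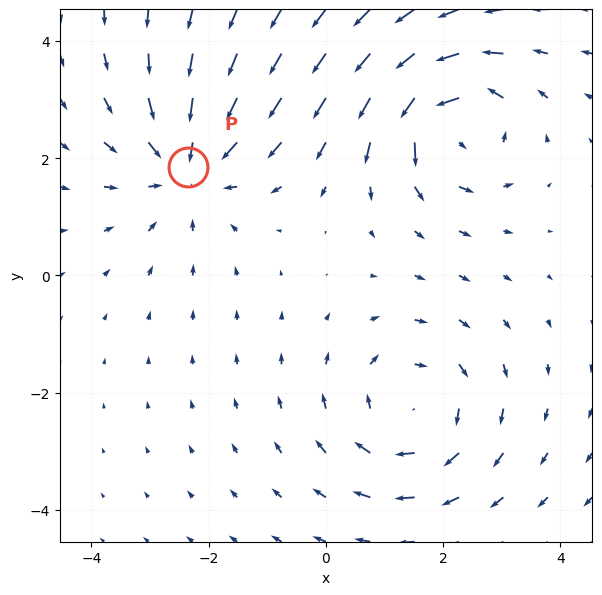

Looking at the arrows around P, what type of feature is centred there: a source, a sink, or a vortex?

At P (-2.4, 1.9) the arrows converge inward. Divergence about -3, curl ≈0 — negative divergence with near-zero curl is a sink.

sink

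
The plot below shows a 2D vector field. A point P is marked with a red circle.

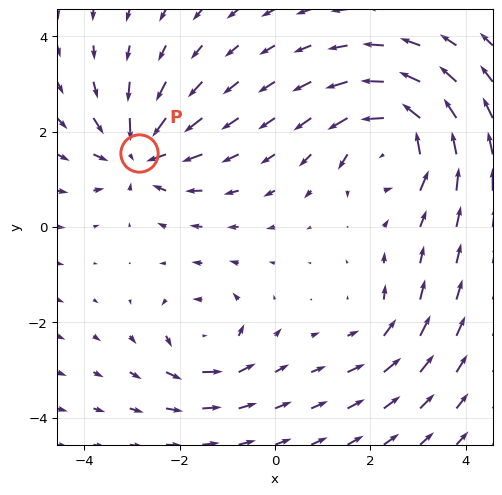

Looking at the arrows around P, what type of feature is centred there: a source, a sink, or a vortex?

sink

At P (-2.8, 1.5) the arrows converge inward. Divergence about -5, curl ≈0 — negative divergence with near-zero curl is a sink.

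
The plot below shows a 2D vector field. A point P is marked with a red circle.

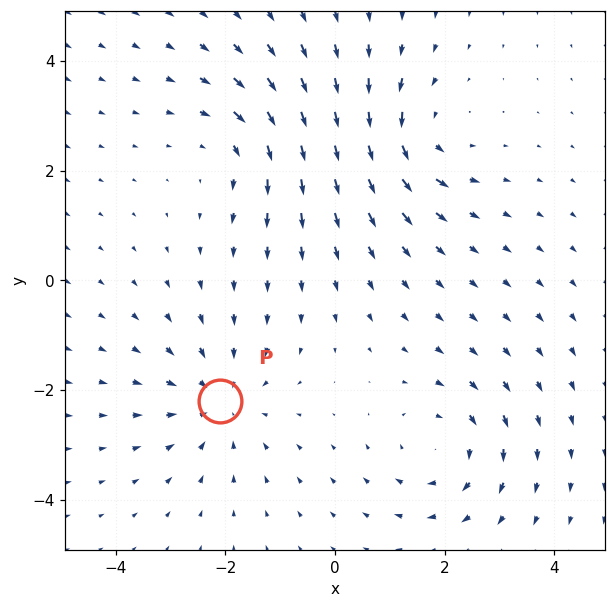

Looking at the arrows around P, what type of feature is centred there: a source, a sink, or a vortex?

sink

At P (-2.1, -2.2) the arrows converge inward. Divergence about -4, curl ≈0 — negative divergence with near-zero curl is a sink.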